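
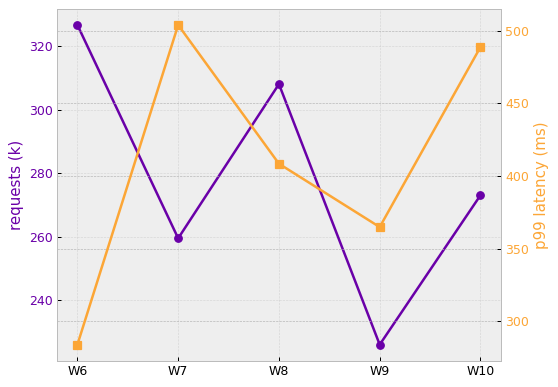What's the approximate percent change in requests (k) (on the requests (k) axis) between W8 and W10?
≈ -12.9%

W8 ≈ 310, W10 ≈ 270; (270 − 310) / 310 ≈ -12.9%.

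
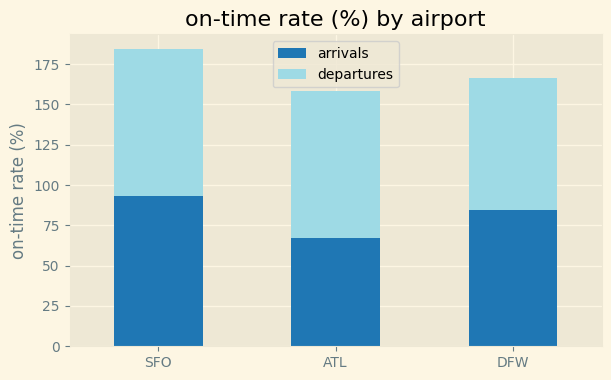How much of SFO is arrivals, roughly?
arrivals top ≈ 100, bottom ≈ 0; segment ≈ 100.

≈ 100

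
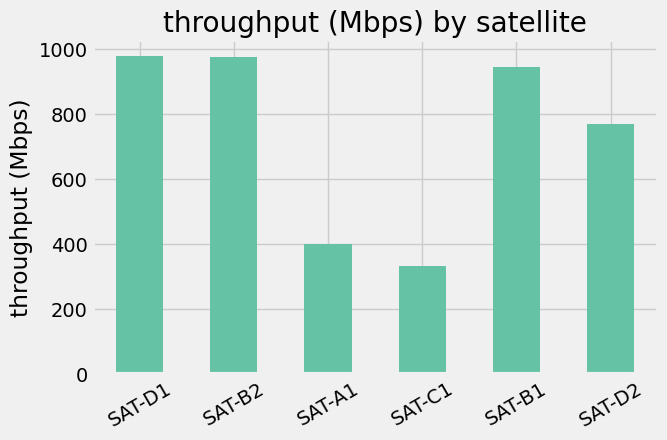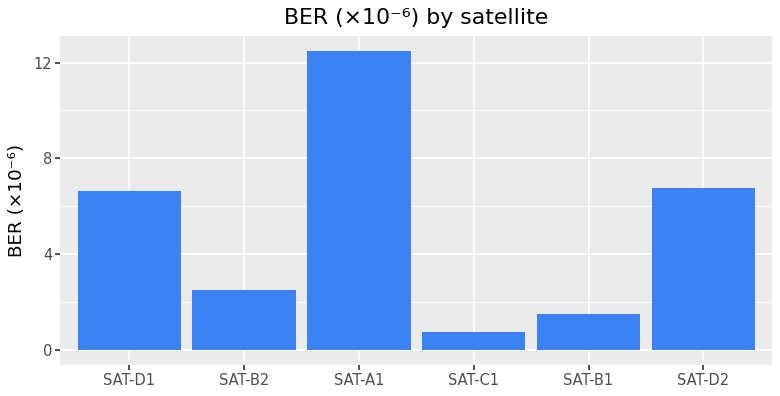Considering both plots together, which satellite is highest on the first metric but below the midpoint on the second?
Chart 2 median BER (×10⁻⁶) ≈ 4; below-median satellites: SAT-B2, SAT-C1, SAT-B1. Among those, SAT-B2 has the highest throughput (Mbps) (≈ 1000).

SAT-B2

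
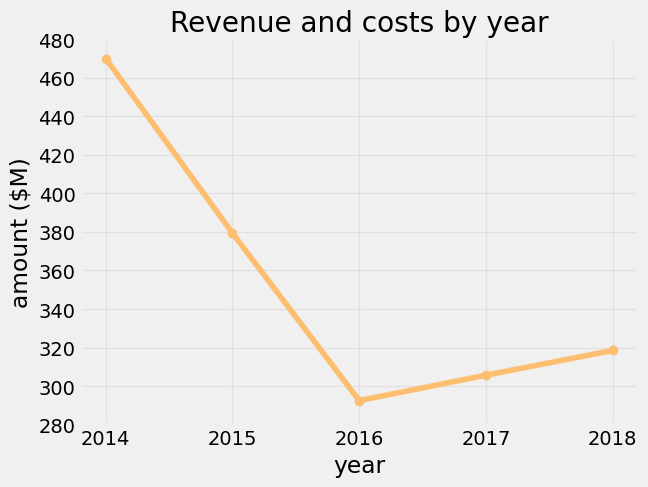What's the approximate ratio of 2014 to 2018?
2014 ≈ 480, 2018 ≈ 320; 480/320 ≈ 1.5.

≈ 1.5×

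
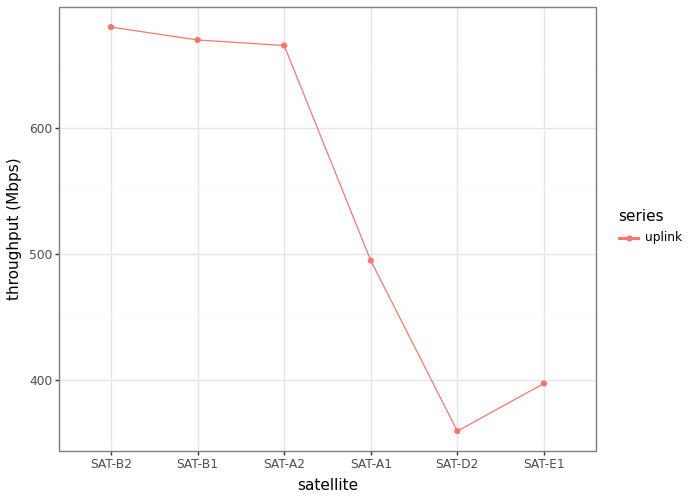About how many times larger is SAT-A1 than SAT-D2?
SAT-A1 ≈ 500, SAT-D2 ≈ 350; 500/350 ≈ 1.43.

≈ 1.43×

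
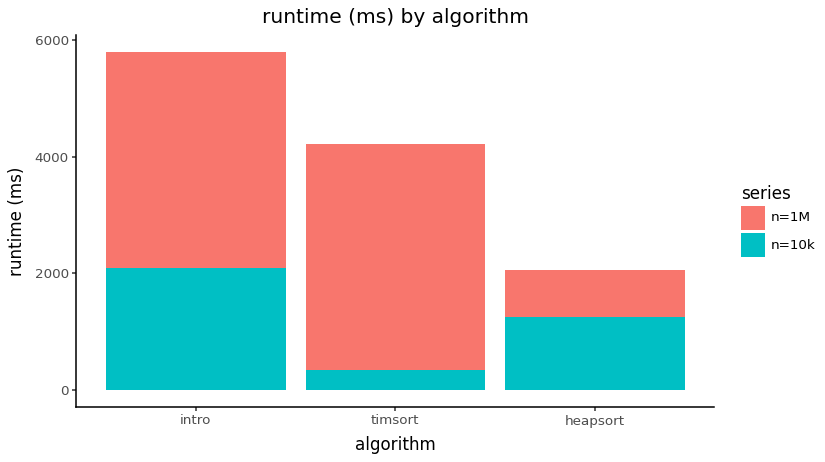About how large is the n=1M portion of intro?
≈ 4000

n=1M top ≈ 6000, bottom ≈ 2000; segment ≈ 4000.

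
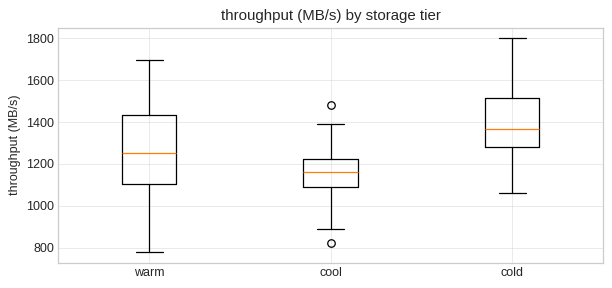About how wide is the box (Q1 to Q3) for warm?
Q3 ≈ 1440, Q1 ≈ 1100; IQR ≈ 340.

≈ 340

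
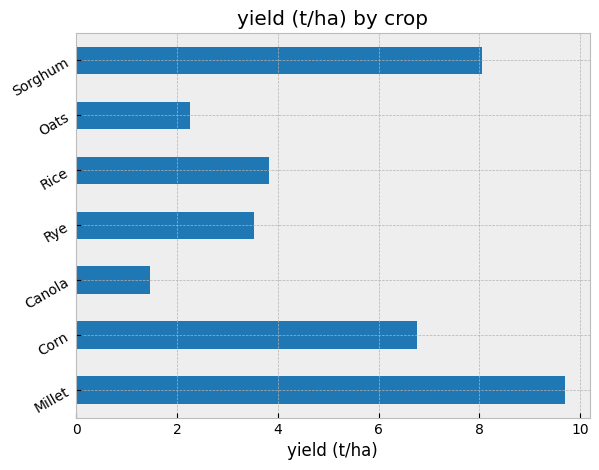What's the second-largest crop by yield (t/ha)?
Sorghum

Top 3: Millet ≈ 10, Sorghum ≈ 8, Corn ≈ 7.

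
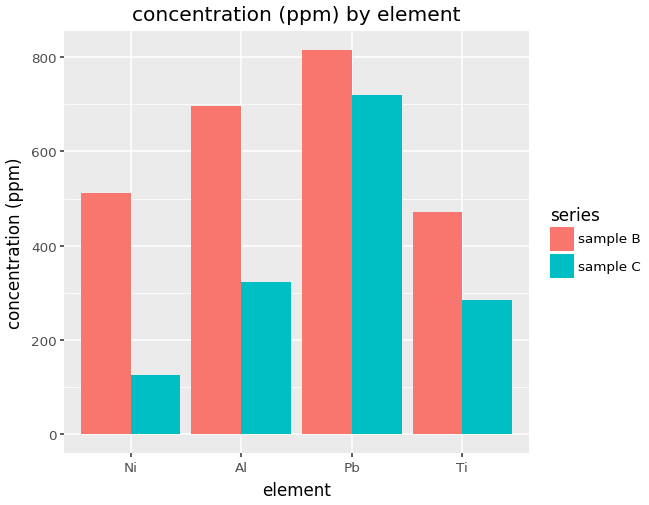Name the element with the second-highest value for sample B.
Top 3 for sample B: Pb ≈ 800, Al ≈ 700, Ni ≈ 500.

Al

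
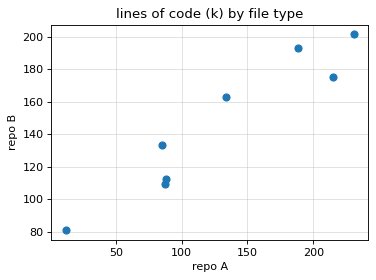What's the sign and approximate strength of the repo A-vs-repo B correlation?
positive, strong

Points are positively correlated; strong (|r| ≈ 1.0).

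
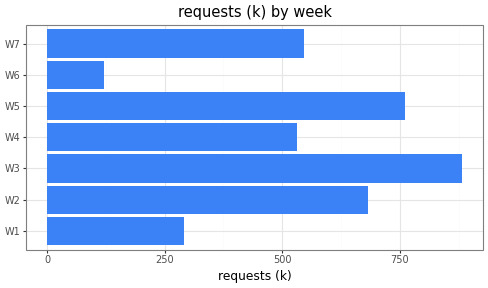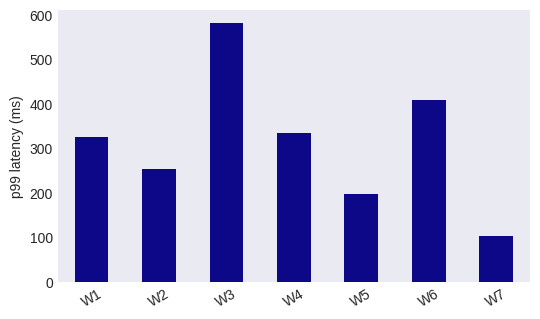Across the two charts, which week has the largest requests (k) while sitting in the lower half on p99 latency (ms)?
W5

Chart 2 median p99 latency (ms) ≈ 300; below-median weeks: W2, W5, W7. Among those, W5 has the highest requests (k) (≈ 800).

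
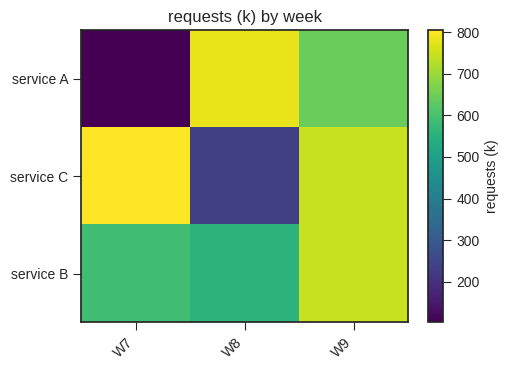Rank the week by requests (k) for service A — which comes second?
Top 3 for service A: W8 ≈ 800, W9 ≈ 600, W7 ≈ 100.

W9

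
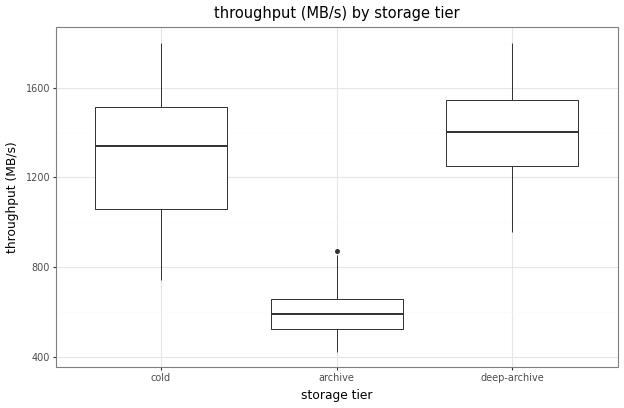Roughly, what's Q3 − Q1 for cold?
≈ 400

Q3 ≈ 1500, Q1 ≈ 1100; IQR ≈ 400.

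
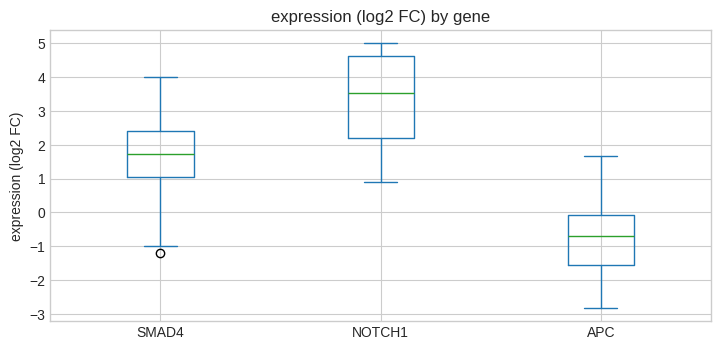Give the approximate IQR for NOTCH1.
Q3 ≈ 4.5, Q1 ≈ 2.0; IQR ≈ 2.5.

≈ 2.5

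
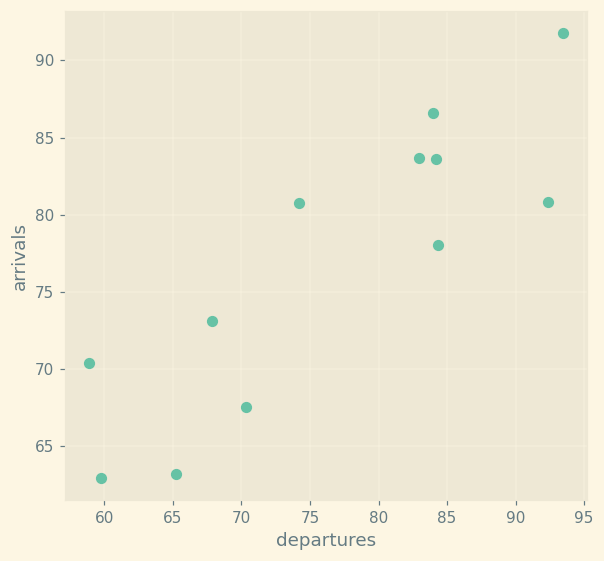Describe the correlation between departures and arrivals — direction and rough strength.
Points are positively correlated; strong (|r| ≈ 0.9).

positive, strong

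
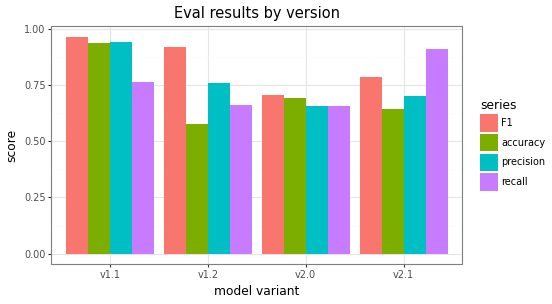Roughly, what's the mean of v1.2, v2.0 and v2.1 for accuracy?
(0.6 + 0.7 + 0.6) / 3 ≈ 0.63.

≈ 0.63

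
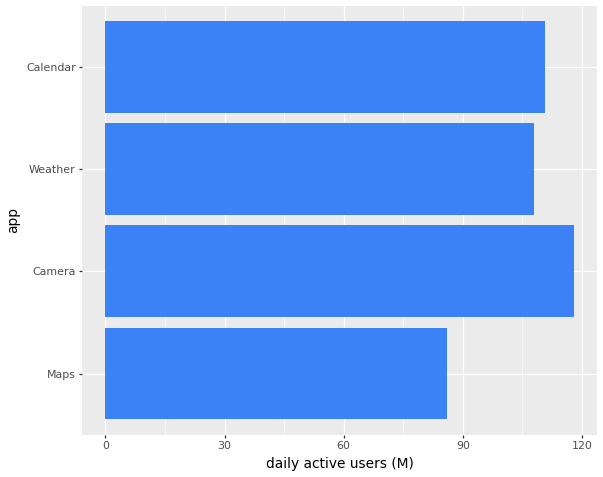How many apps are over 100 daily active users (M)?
3

Above 100: Camera, Weather, Calendar.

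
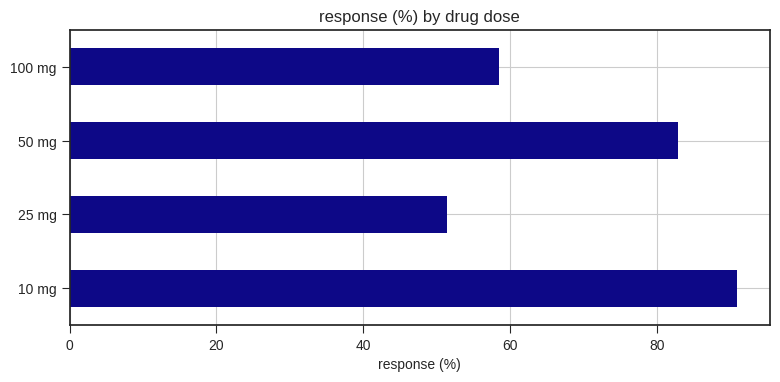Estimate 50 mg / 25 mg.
50 mg ≈ 80, 25 mg ≈ 50; 80/50 ≈ 1.6.

≈ 1.6×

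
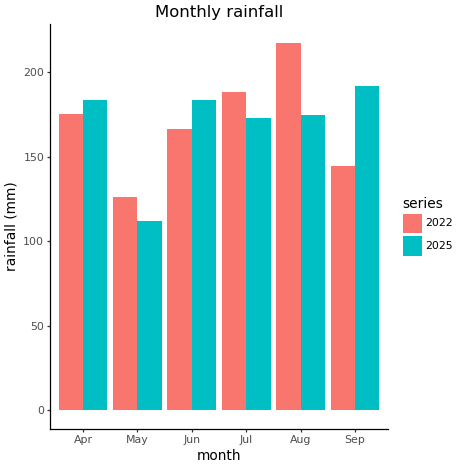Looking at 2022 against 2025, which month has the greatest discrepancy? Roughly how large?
Sep: 2022 ≈ 140, 2025 ≈ 200 → gap ≈ 60. Next-largest (Aug) is only ≈ 40.

Sep, ≈ 60 mm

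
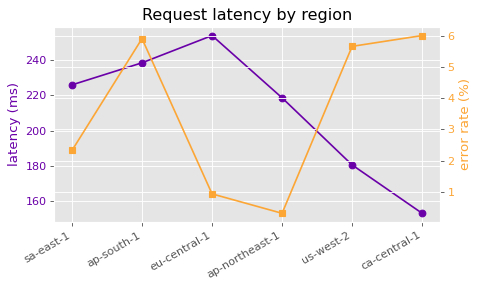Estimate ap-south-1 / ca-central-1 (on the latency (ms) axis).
≈ 1.6×

ap-south-1 ≈ 240, ca-central-1 ≈ 150; 240/150 ≈ 1.6.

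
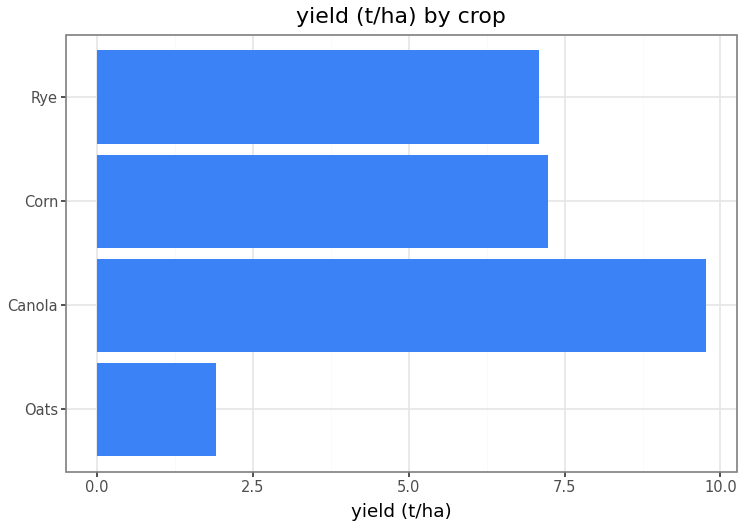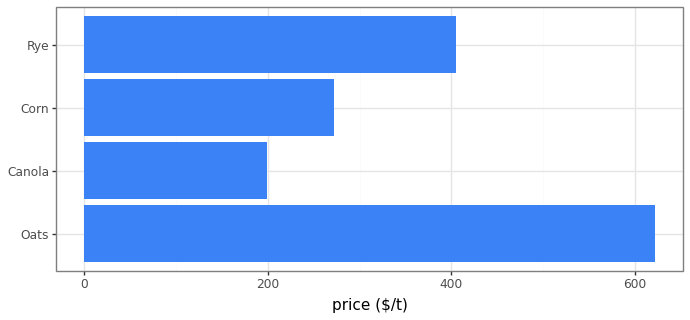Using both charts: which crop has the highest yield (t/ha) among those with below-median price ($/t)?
Chart 2 median price ($/t) ≈ 300; below-median crops: Canola, Corn. Among those, Canola has the highest yield (t/ha) (≈ 10).

Canola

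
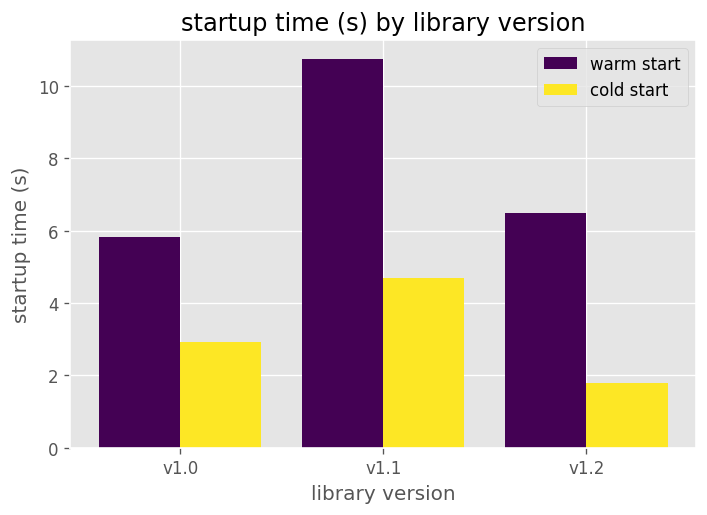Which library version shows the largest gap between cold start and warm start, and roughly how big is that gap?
v1.1, ≈ 6 s

v1.1: cold start ≈ 5, warm start ≈ 11 → gap ≈ 6. Next-largest (v1.2) is only ≈ 5.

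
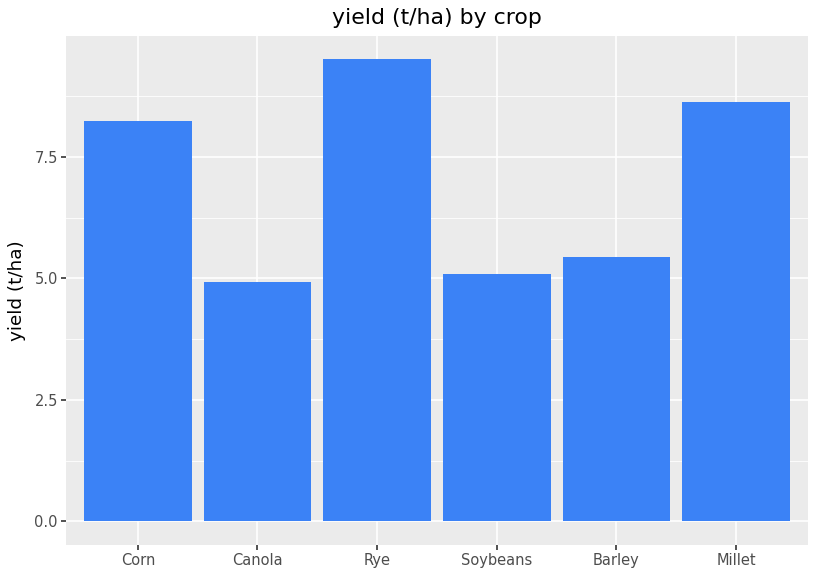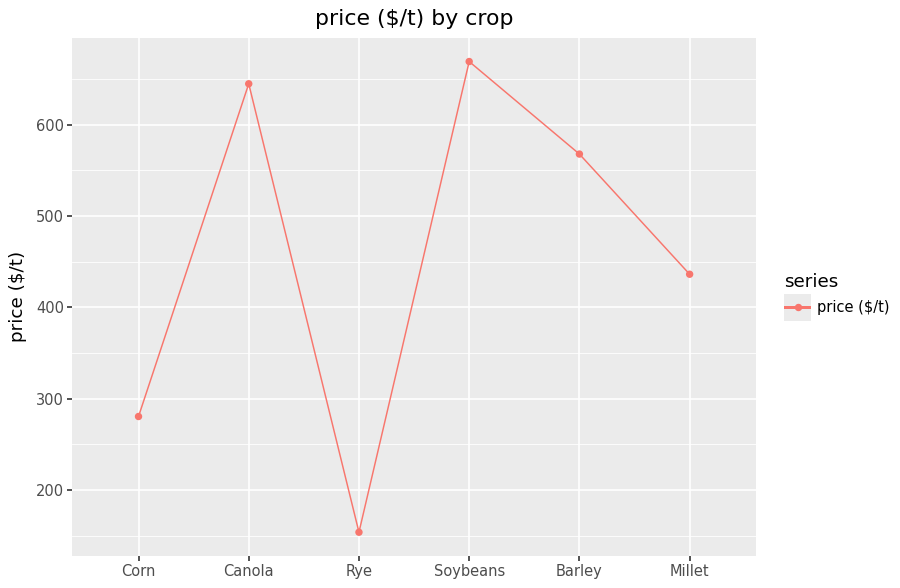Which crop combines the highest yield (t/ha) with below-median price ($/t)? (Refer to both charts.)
Rye

Chart 2 median price ($/t) ≈ 500; below-median crops: Corn, Rye, Millet. Among those, Rye has the highest yield (t/ha) (≈ 10).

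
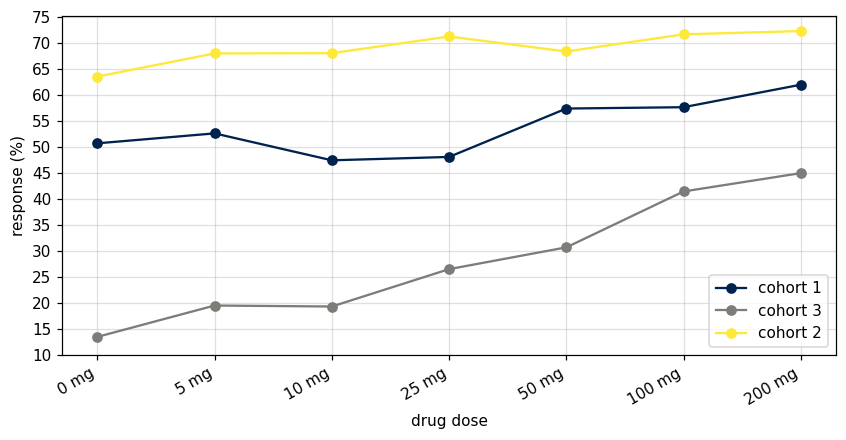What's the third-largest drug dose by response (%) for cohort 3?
Top 4 for cohort 3: 200 mg ≈ 45, 100 mg ≈ 40, 50 mg ≈ 30, 25 mg ≈ 25.

50 mg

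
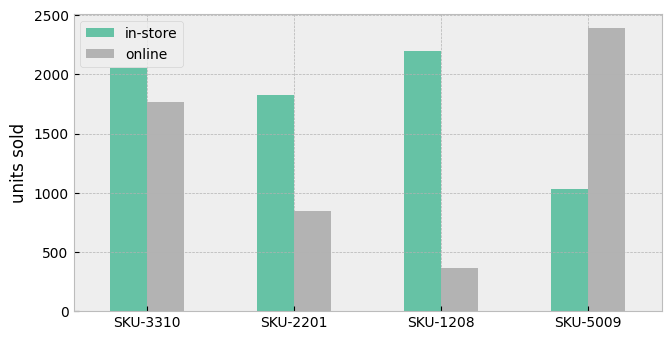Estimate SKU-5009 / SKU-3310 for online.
≈ 1.33×

SKU-5009 ≈ 2400, SKU-3310 ≈ 1800; 2400/1800 ≈ 1.33.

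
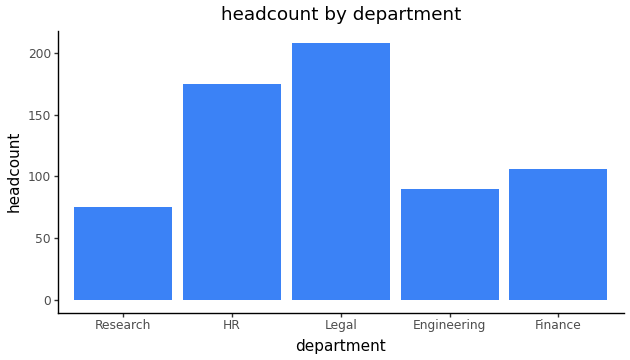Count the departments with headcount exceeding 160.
Above 160: HR, Legal.

2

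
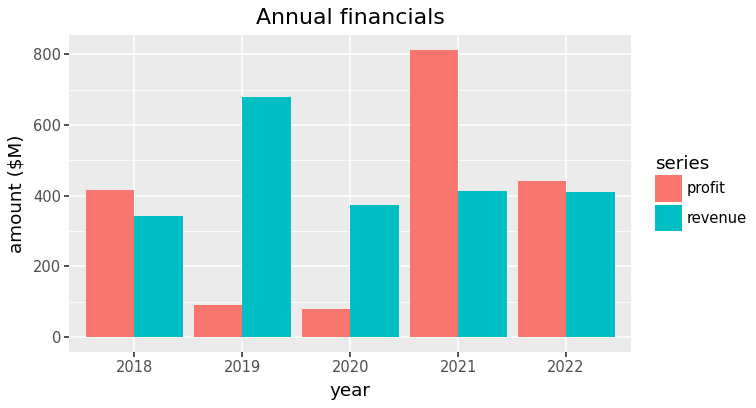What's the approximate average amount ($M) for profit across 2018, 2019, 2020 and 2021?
≈ 350

(400 + 100 + 100 + 800) / 4 ≈ 350.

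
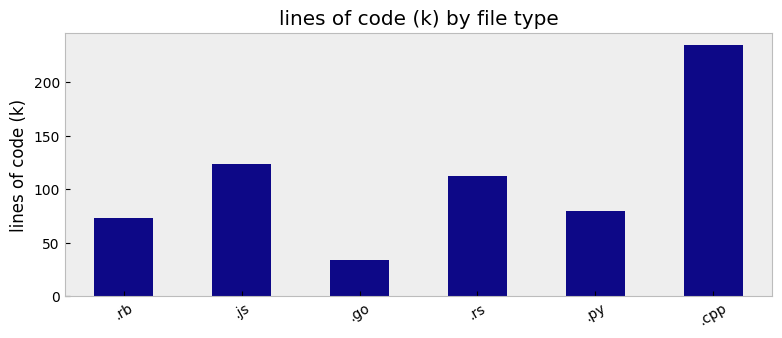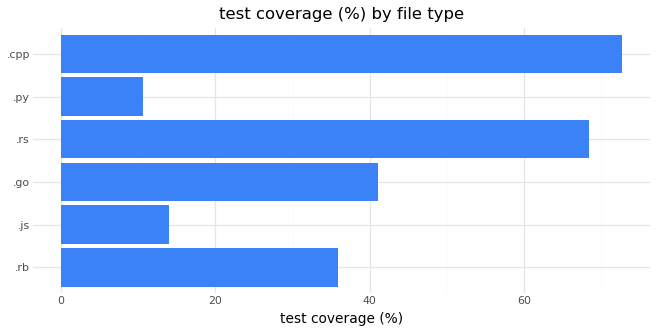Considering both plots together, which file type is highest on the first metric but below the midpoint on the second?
Chart 2 median test coverage (%) ≈ 40; below-median file types: .rb, .js, .py. Among those, .js has the highest lines of code (k) (≈ 125).

.js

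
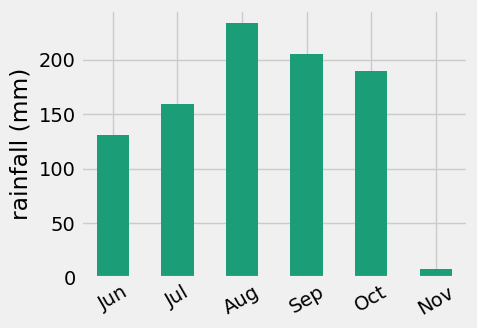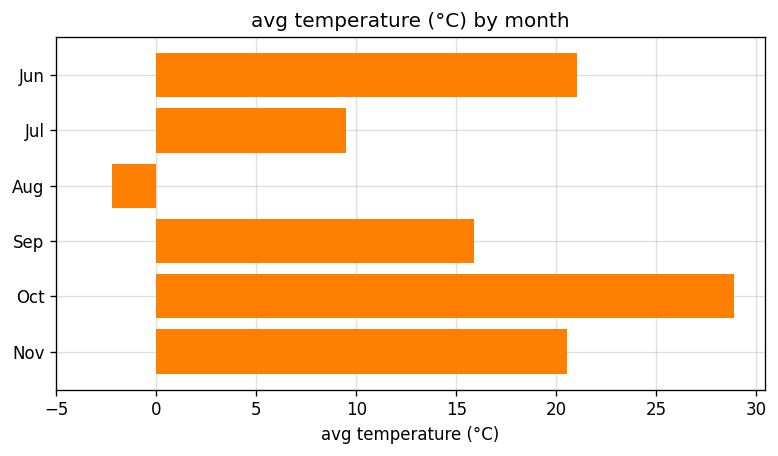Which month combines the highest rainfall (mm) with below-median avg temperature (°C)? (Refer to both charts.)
Chart 2 median avg temperature (°C) ≈ 20; below-median months: Jul, Aug, Sep. Among those, Aug has the highest rainfall (mm) (≈ 225).

Aug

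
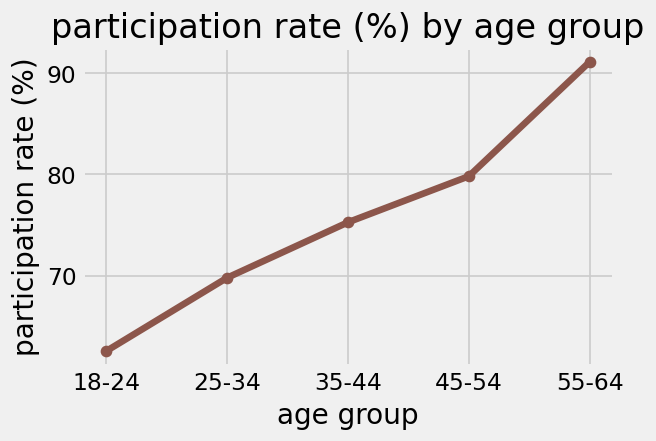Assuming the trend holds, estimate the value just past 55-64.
≈ 97.5

Last three: 75, 80, 90 → slope ≈ 7.5/step → next ≈ 97.5.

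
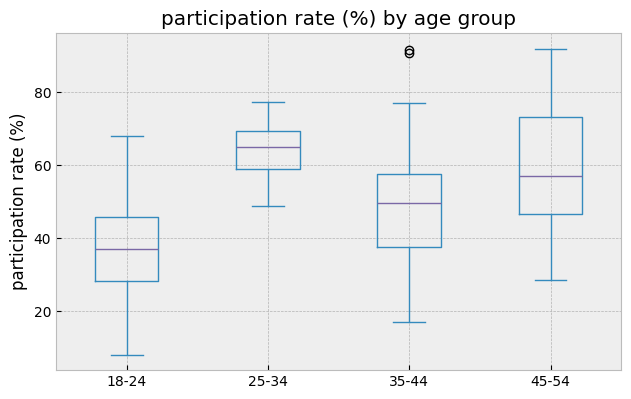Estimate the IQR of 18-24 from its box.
≈ 15

Q3 ≈ 45, Q1 ≈ 30; IQR ≈ 15.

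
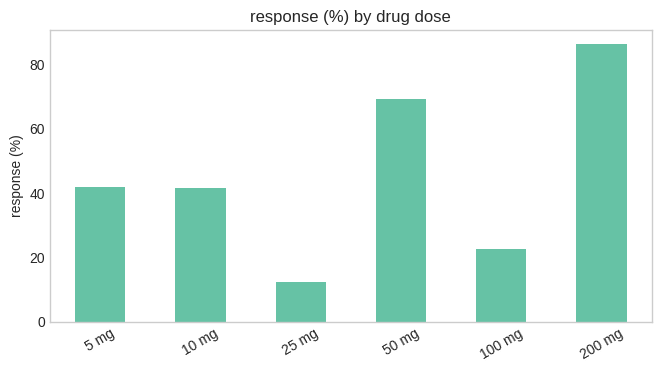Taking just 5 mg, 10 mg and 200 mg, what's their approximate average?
≈ 57

(40 + 40 + 90) / 3 ≈ 57.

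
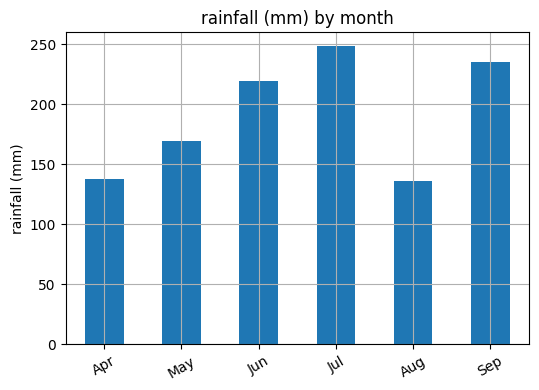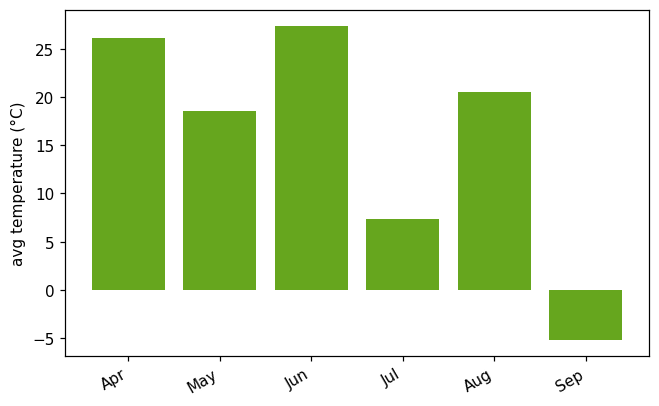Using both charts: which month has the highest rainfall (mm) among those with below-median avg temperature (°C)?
Jul

Chart 2 median avg temperature (°C) ≈ 20; below-median months: May, Jul, Sep. Among those, Jul has the highest rainfall (mm) (≈ 250).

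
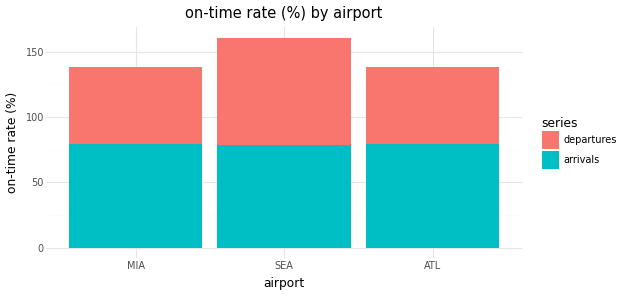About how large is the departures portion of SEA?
departures top ≈ 160, bottom ≈ 80; segment ≈ 80.

≈ 80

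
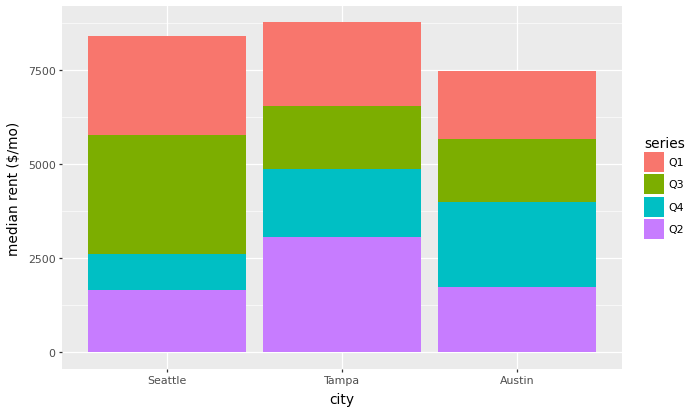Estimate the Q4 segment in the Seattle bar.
≈ 1000

Q4 top ≈ 3000, bottom ≈ 2000; segment ≈ 1000.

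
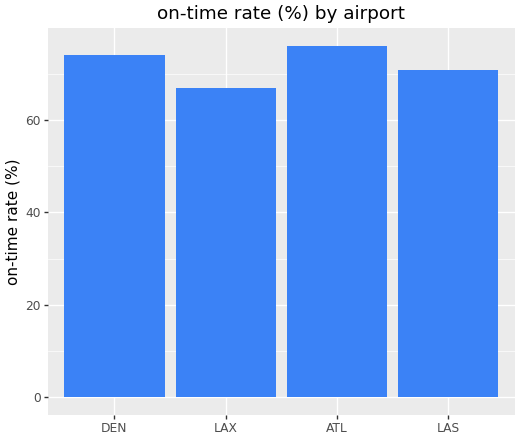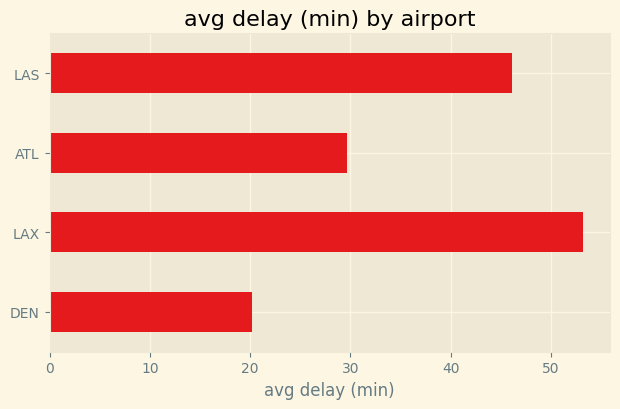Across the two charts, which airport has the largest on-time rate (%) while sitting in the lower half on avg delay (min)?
Chart 2 median avg delay (min) ≈ 40; below-median airports: DEN, ATL. Among those, ATL has the highest on-time rate (%) (≈ 80).

ATL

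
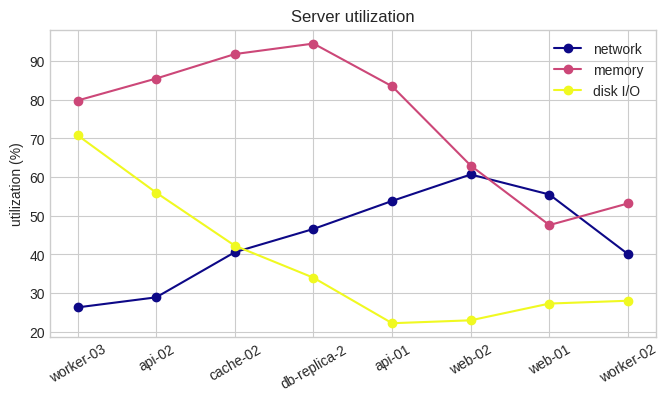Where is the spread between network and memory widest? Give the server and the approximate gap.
api-02, ≈ 60 %

api-02: network ≈ 30, memory ≈ 90 → gap ≈ 60. Next-largest (worker-03) is only ≈ 50.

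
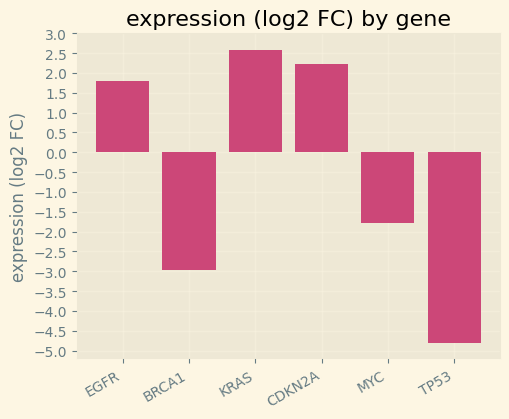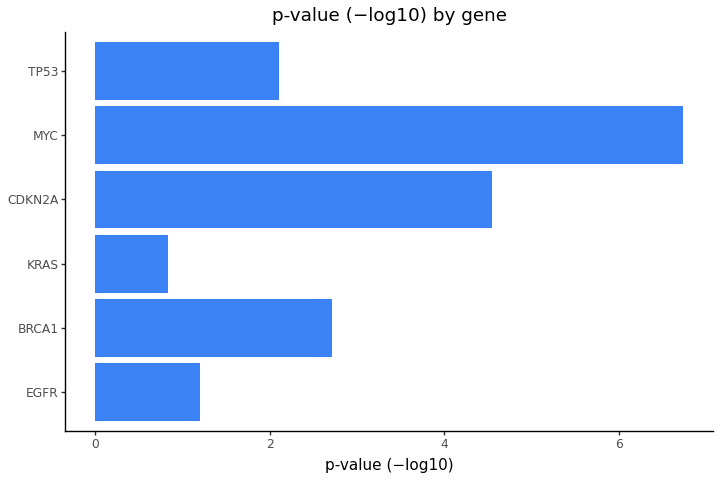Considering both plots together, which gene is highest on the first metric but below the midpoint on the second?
KRAS

Chart 2 median p-value (−log10) ≈ 2; below-median genes: EGFR, KRAS, TP53. Among those, KRAS has the highest expression (log2 FC) (≈ 2.5).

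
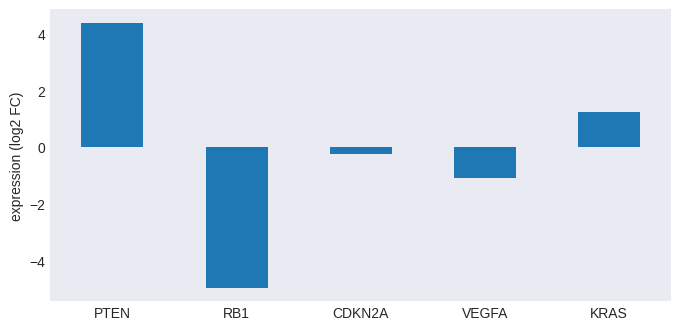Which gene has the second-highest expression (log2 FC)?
Top 3: PTEN ≈ 4, KRAS ≈ 1, CDKN2A ≈ 0.

KRAS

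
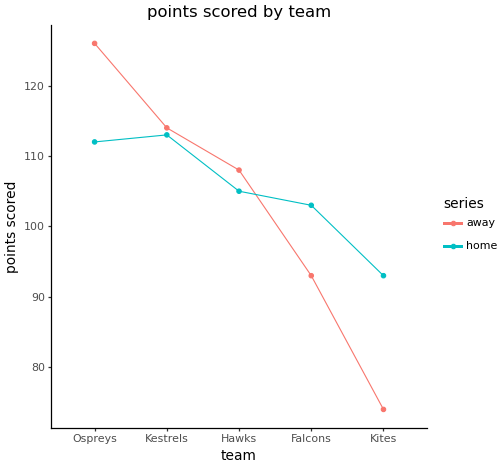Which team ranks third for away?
Top 4 for away: Ospreys ≈ 125, Kestrels ≈ 115, Hawks ≈ 110, Falcons ≈ 95.

Hawks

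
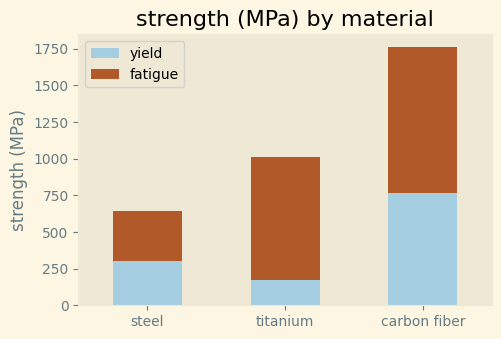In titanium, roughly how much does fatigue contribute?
fatigue top ≈ 1000, bottom ≈ 200; segment ≈ 800.

≈ 800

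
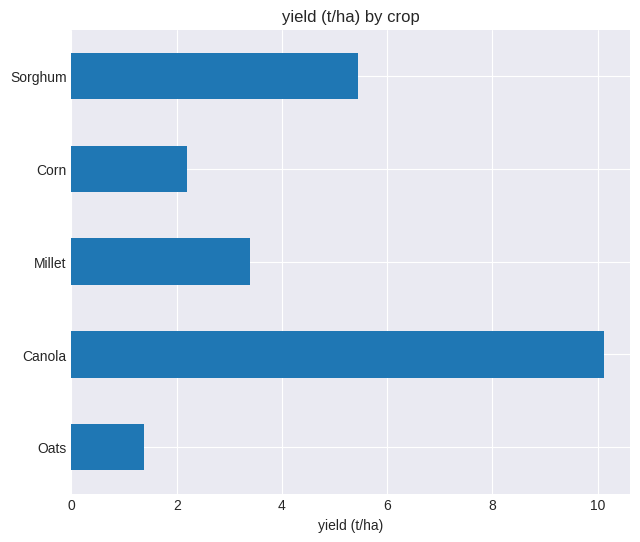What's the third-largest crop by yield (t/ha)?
Millet

Top 4: Canola ≈ 10, Sorghum ≈ 5, Millet ≈ 3, Corn ≈ 2.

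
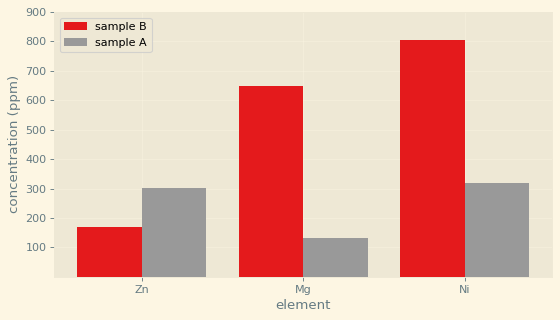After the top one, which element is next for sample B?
Mg

Top 3 for sample B: Ni ≈ 800, Mg ≈ 600, Zn ≈ 200.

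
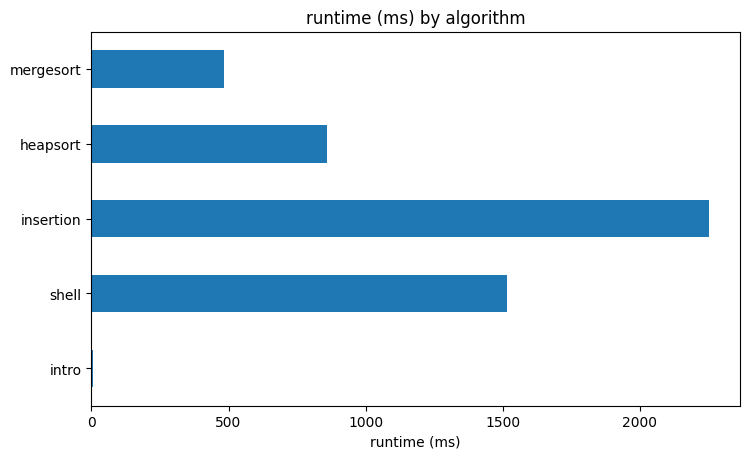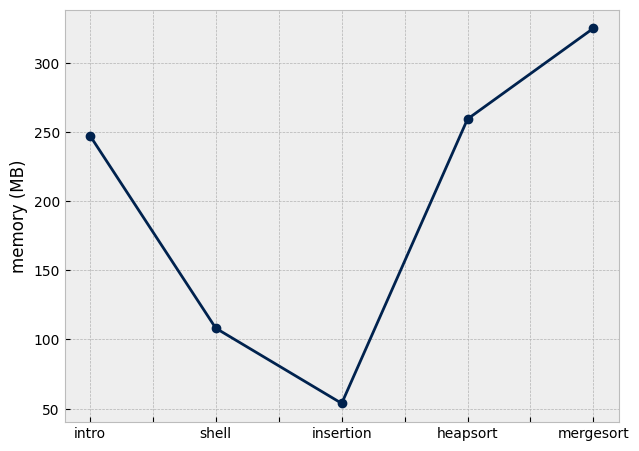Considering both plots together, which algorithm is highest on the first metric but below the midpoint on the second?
Chart 2 median memory (MB) ≈ 250; below-median algorithms: shell, insertion. Among those, insertion has the highest runtime (ms) (≈ 2500).

insertion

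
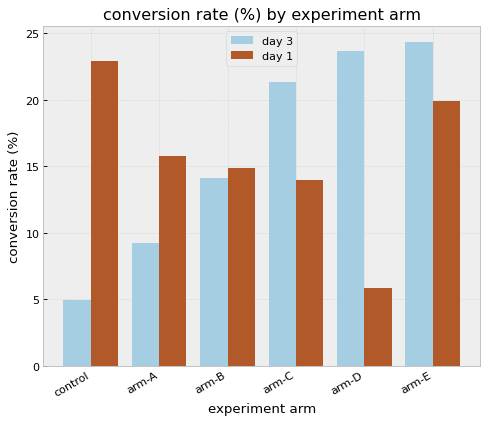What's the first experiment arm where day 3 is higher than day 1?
arm-C

arm-B: day 3 ≈ 15 vs day 1 ≈ 15 (not yet); arm-C: day 3 ≈ 20 vs day 1 ≈ 15 (first crossover).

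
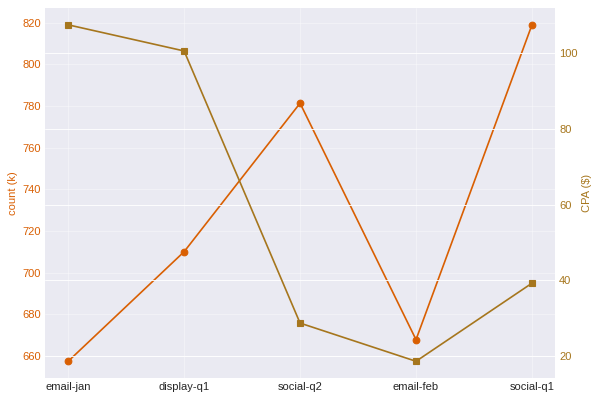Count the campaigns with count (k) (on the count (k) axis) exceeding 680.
3

Above 680: display-q1, social-q2, social-q1.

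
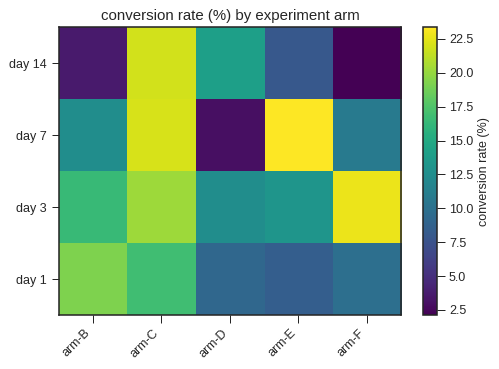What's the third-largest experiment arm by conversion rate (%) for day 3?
arm-B

Top 4 for day 3: arm-F ≈ 22, arm-C ≈ 20, arm-B ≈ 16, arm-E ≈ 14.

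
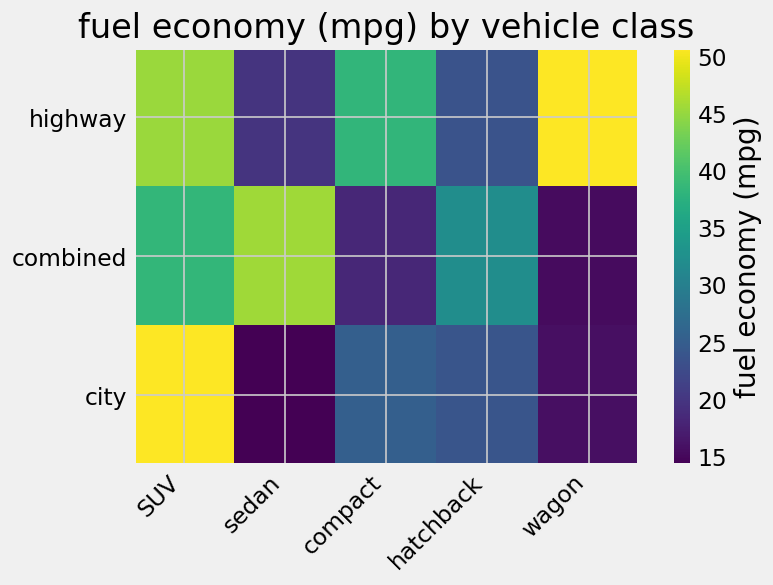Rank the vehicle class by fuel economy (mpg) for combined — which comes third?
Top 4 for combined: sedan ≈ 45, SUV ≈ 40, hatchback ≈ 30, compact ≈ 20.

hatchback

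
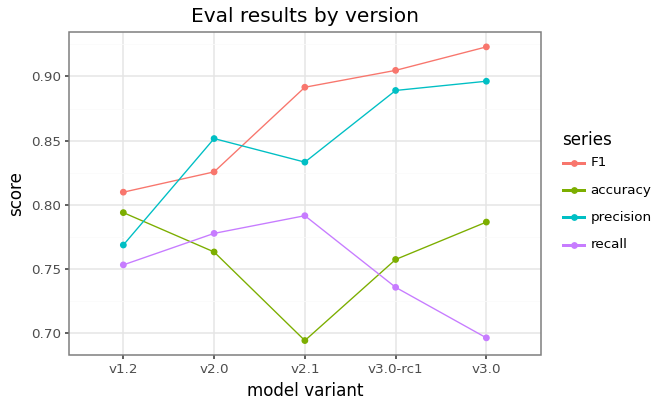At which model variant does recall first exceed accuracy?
v2.0

v1.2: recall ≈ 0.76 vs accuracy ≈ 0.80 (not yet); v2.0: recall ≈ 0.78 vs accuracy ≈ 0.76 (first crossover).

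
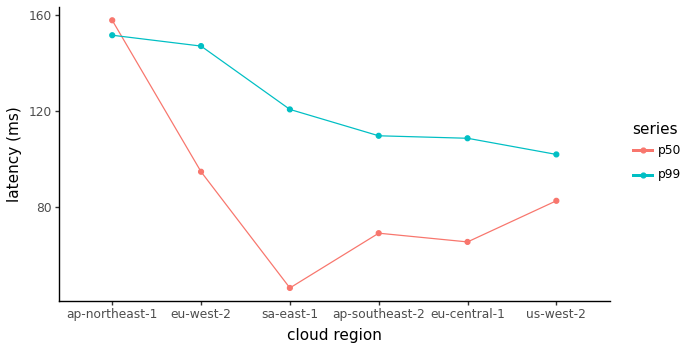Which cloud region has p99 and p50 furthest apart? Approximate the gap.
sa-east-1, ≈ 70 ms

sa-east-1: p99 ≈ 120, p50 ≈ 50 → gap ≈ 70. Next-largest (eu-west-2) is only ≈ 60.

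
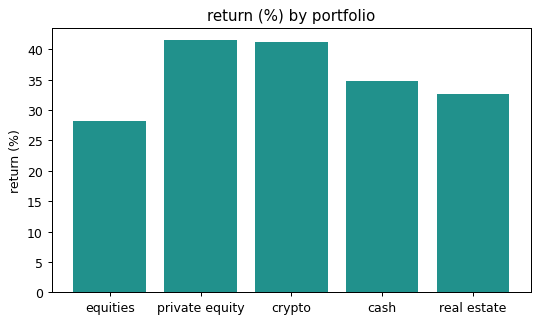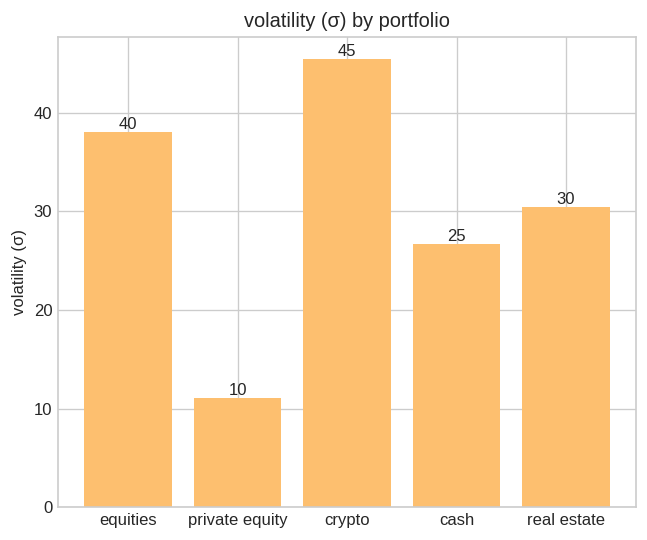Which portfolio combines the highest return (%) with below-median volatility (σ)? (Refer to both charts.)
Chart 2 median volatility (σ) ≈ 30; below-median portfolios: private equity, cash. Among those, private equity has the highest return (%) (≈ 40).

private equity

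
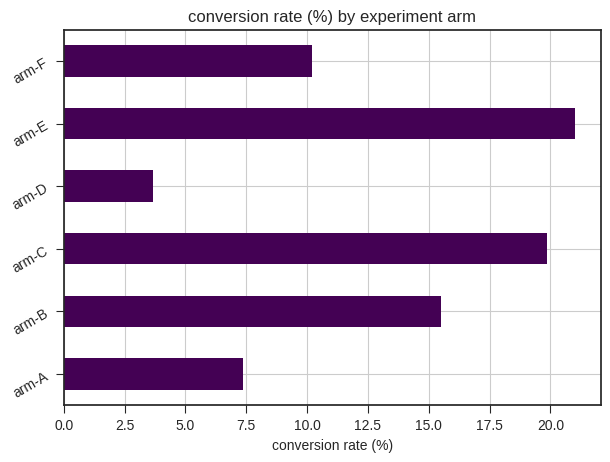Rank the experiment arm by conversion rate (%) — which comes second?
arm-C

Top 3: arm-E ≈ 22, arm-C ≈ 20, arm-B ≈ 16.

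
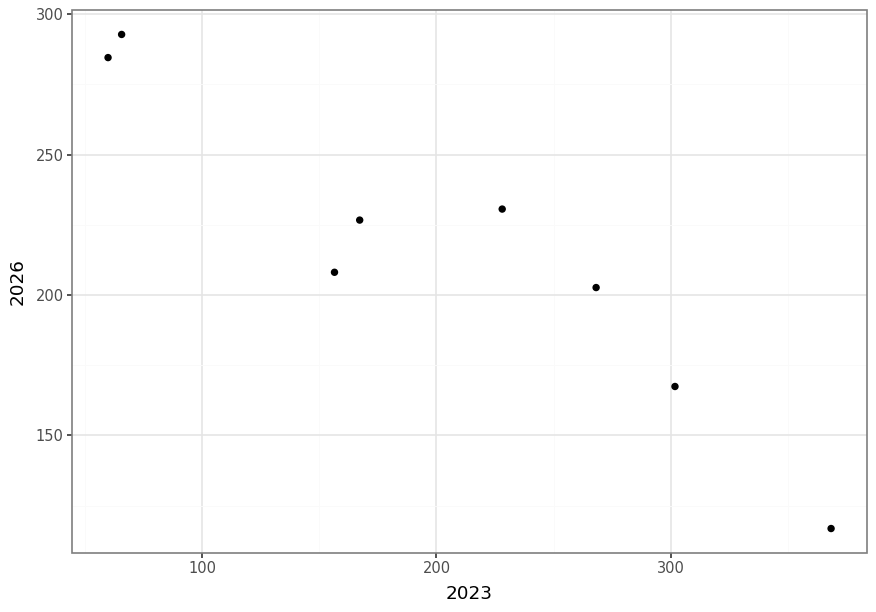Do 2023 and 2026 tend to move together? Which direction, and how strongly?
Points are negatively correlated; strong (|r| ≈ 0.9).

negative, strong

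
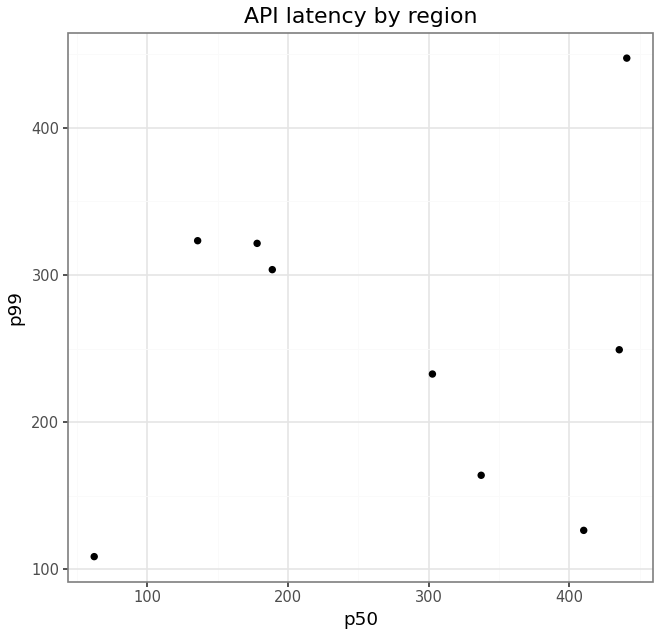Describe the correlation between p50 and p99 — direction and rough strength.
Points are roughly uncorrelated; weak (|r| ≈ 0.1).

no clear correlation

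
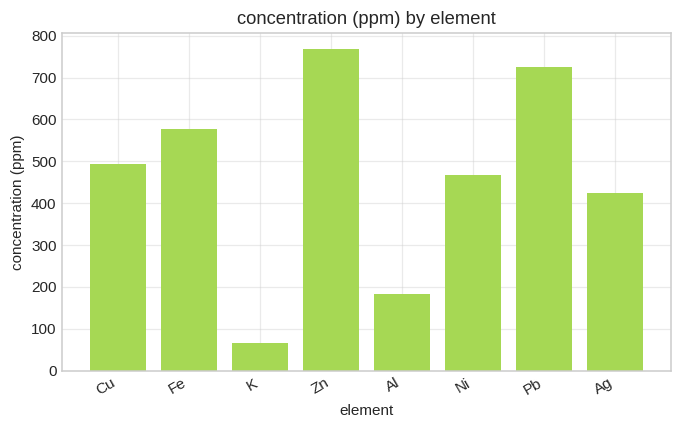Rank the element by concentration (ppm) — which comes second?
Top 3: Zn ≈ 800, Pb ≈ 700, Fe ≈ 600.

Pb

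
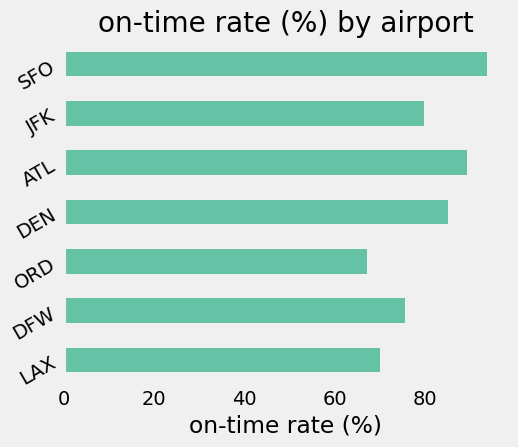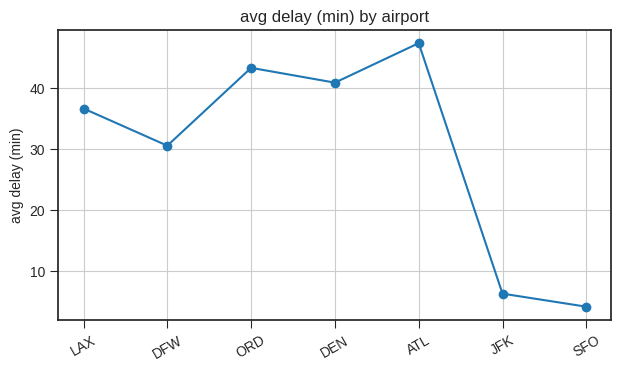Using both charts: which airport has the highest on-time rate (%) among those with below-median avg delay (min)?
Chart 2 median avg delay (min) ≈ 35; below-median airports: DFW, JFK, SFO. Among those, SFO has the highest on-time rate (%) (≈ 90).

SFO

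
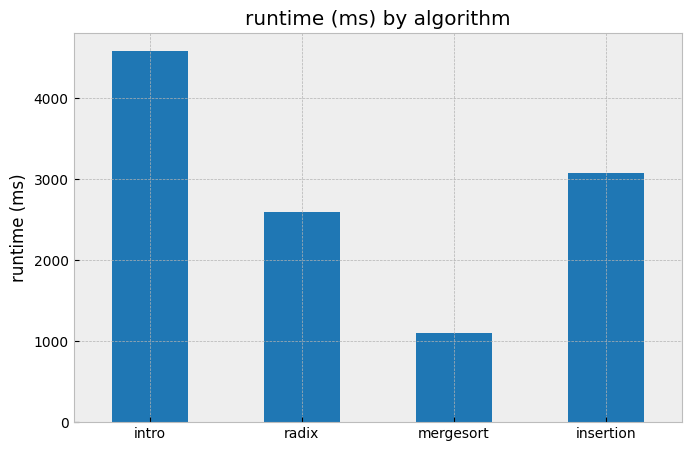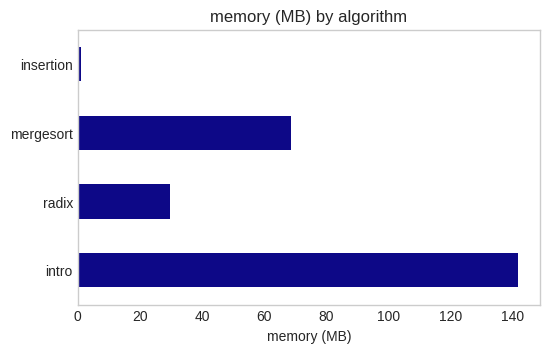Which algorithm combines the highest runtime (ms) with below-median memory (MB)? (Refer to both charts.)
insertion

Chart 2 median memory (MB) ≈ 40; below-median algorithms: radix, insertion. Among those, insertion has the highest runtime (ms) (≈ 3000).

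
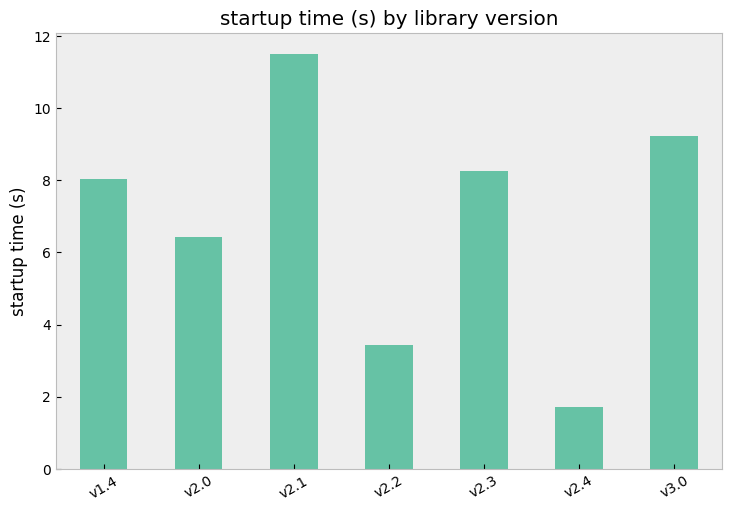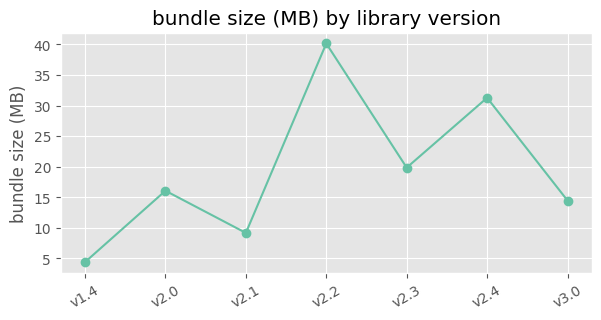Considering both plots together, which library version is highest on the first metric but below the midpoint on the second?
v2.1

Chart 2 median bundle size (MB) ≈ 15; below-median library versions: v1.4, v2.1, v3.0. Among those, v2.1 has the highest startup time (s) (≈ 12).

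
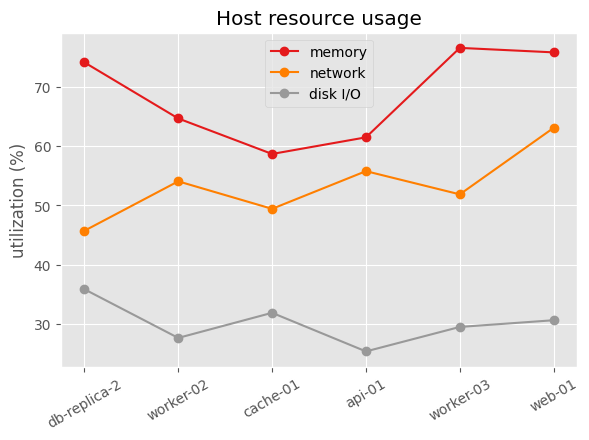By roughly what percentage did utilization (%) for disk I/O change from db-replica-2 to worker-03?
≈ -14.3%

db-replica-2 ≈ 35, worker-03 ≈ 30; (30 − 35) / 35 ≈ -14.3%.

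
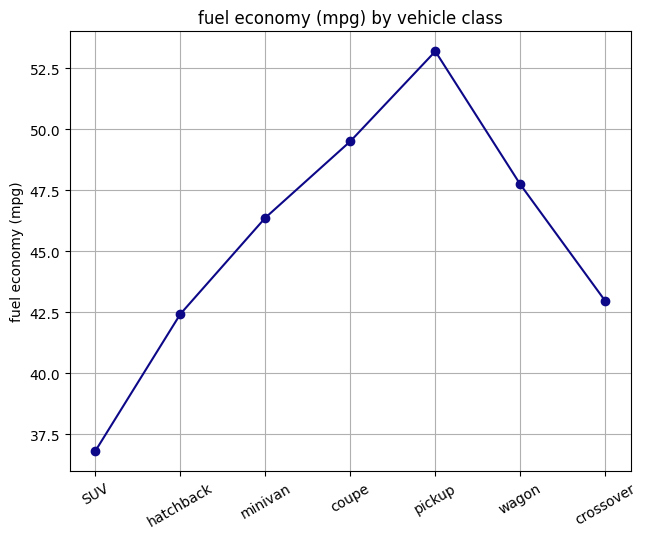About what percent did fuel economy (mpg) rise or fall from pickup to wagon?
pickup ≈ 54, wagon ≈ 48; (48 − 54) / 54 ≈ -11.1%.

≈ -11.1%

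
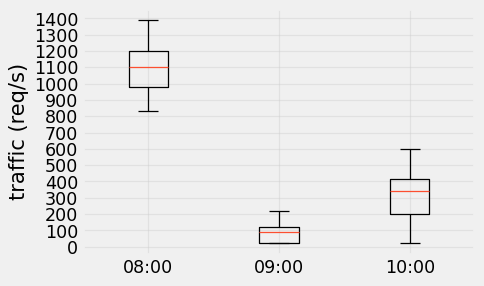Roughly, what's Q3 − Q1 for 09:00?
Q3 ≈ 100, Q1 ≈ 0; IQR ≈ 100.

≈ 100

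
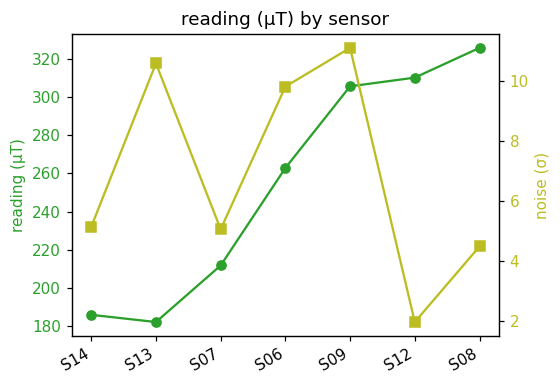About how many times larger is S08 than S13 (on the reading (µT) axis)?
S08 ≈ 320, S13 ≈ 180; 320/180 ≈ 1.78.

≈ 1.78×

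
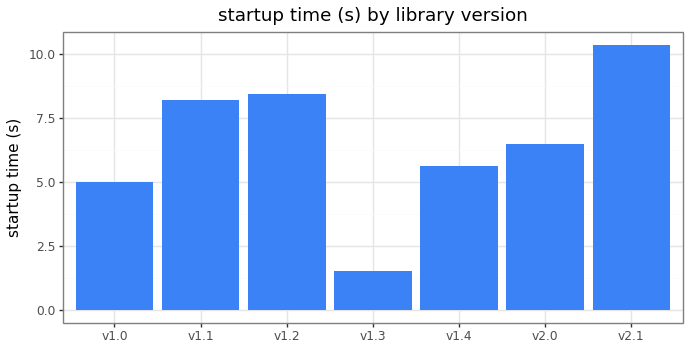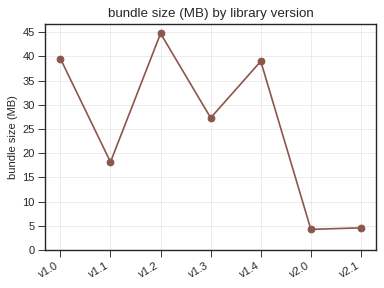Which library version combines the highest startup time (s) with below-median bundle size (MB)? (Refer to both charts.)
v2.1

Chart 2 median bundle size (MB) ≈ 25; below-median library versions: v1.1, v2.0, v2.1. Among those, v2.1 has the highest startup time (s) (≈ 10).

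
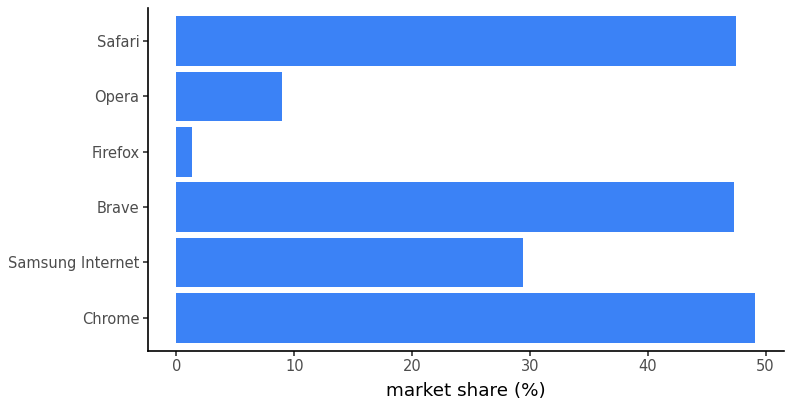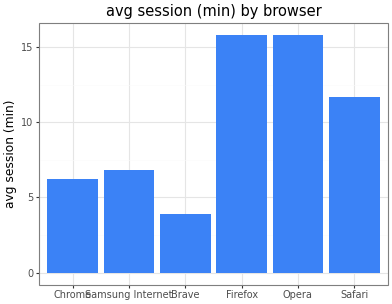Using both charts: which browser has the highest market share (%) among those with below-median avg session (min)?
Chart 2 median avg session (min) ≈ 10; below-median browsers: Chrome, Samsung Internet, Brave. Among those, Chrome has the highest market share (%) (≈ 50).

Chrome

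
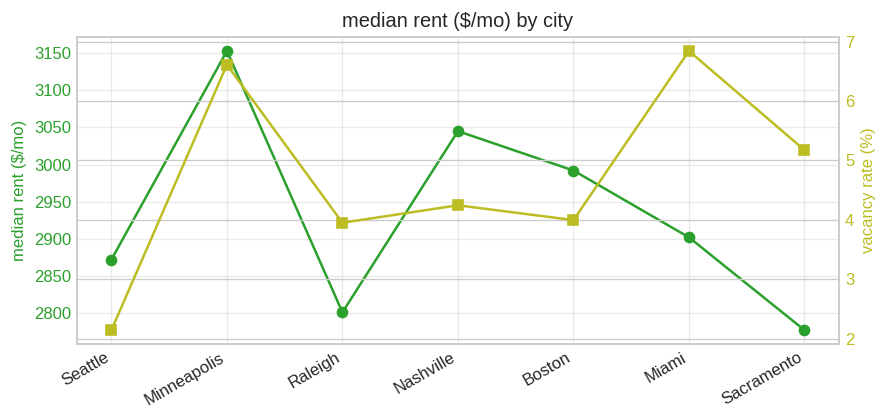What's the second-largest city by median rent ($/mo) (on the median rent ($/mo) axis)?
Top 3 (on the median rent ($/mo) axis): Minneapolis ≈ 3150, Nashville ≈ 3050, Boston ≈ 3000.

Nashville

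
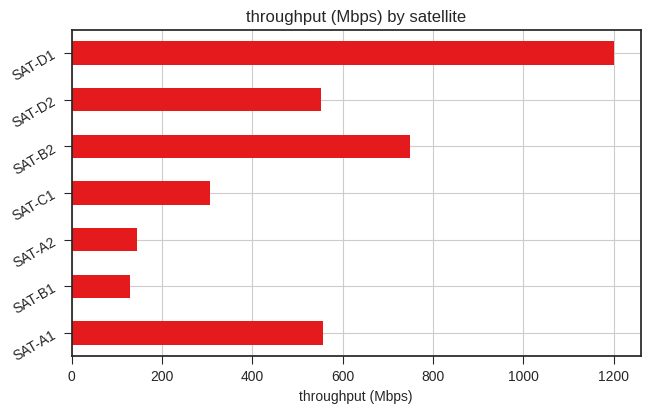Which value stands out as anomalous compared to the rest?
SAT-D1

SAT-D1 ≈ 1200; the rest sit between ≈ 100 and ≈ 700.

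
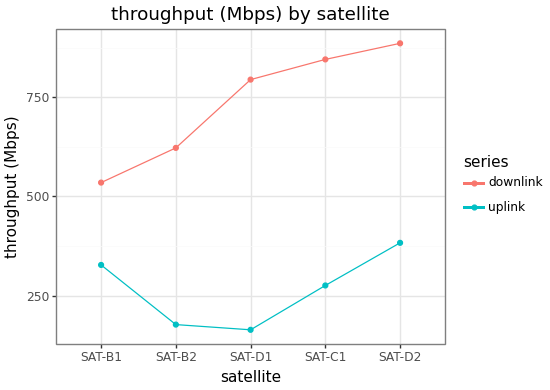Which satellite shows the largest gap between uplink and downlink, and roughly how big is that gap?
SAT-D1, ≈ 600 Mbps

SAT-D1: uplink ≈ 200, downlink ≈ 800 → gap ≈ 600. Next-largest (SAT-C1) is only ≈ 500.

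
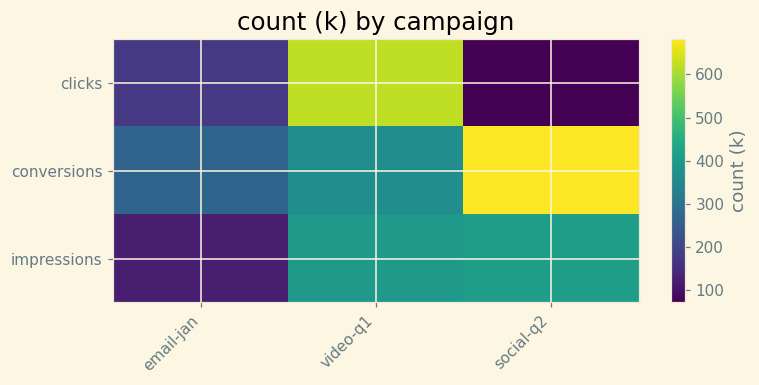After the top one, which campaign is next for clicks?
Top 3 for clicks: video-q1 ≈ 600, email-jan ≈ 200, social-q2 ≈ 100.

email-jan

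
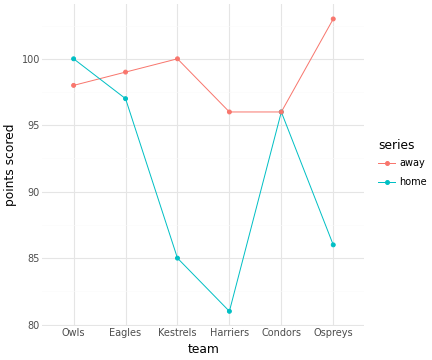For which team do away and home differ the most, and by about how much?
Ospreys, ≈ 18

Ospreys: away ≈ 104, home ≈ 86 → gap ≈ 18. Next-largest (Harriers) is only ≈ 16.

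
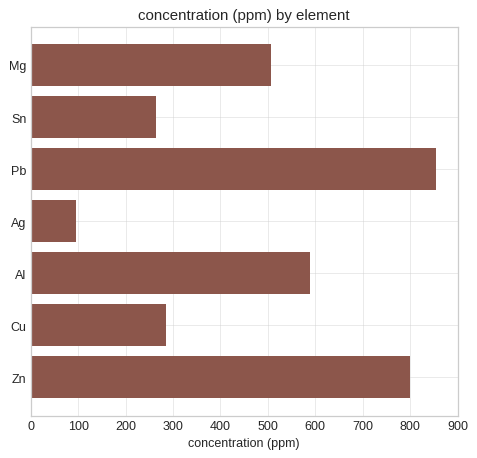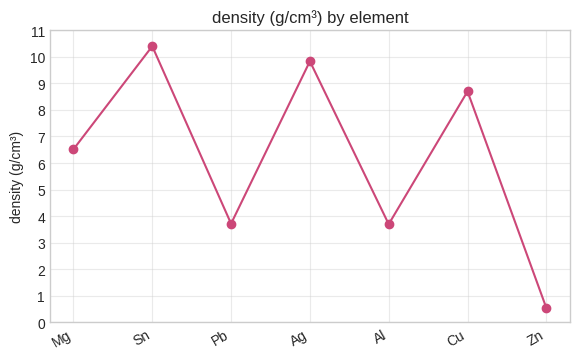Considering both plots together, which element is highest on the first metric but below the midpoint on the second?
Pb

Chart 2 median density (g/cm³) ≈ 7; below-median elements: Pb, Al, Zn. Among those, Pb has the highest concentration (ppm) (≈ 900).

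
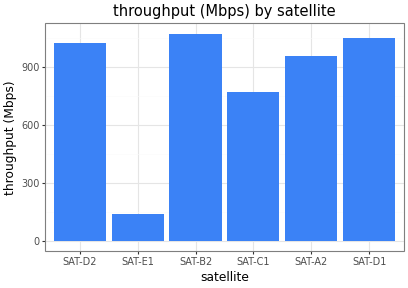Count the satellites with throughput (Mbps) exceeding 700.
Above 700: SAT-D2, SAT-B2, SAT-C1, SAT-A2, SAT-D1.

5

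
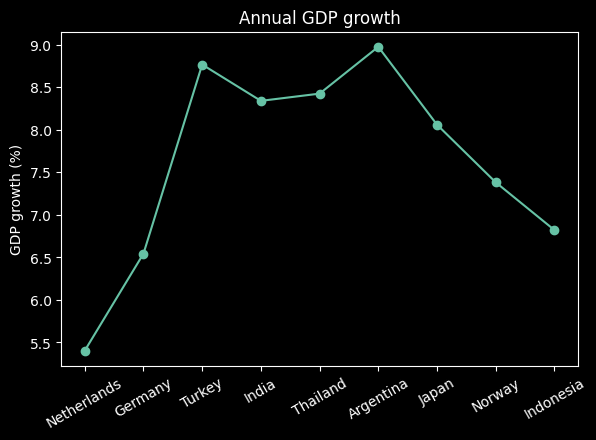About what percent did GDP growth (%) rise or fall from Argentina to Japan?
≈ -11.1%

Argentina ≈ 9.0, Japan ≈ 8.0; (8.0 − 9.0) / 9.0 ≈ -11.1%.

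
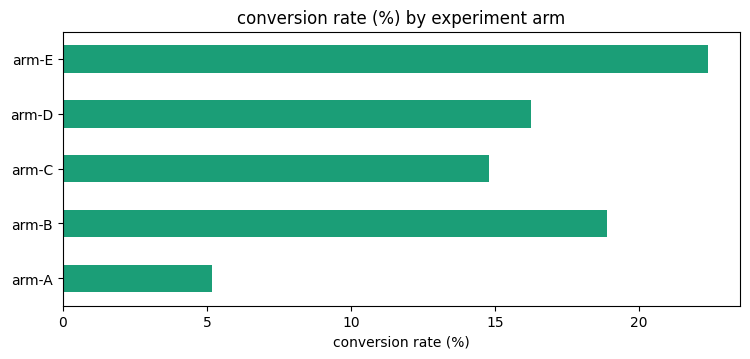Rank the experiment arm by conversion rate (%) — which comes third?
arm-D

Top 4: arm-E ≈ 22, arm-B ≈ 18, arm-D ≈ 16, arm-C ≈ 14.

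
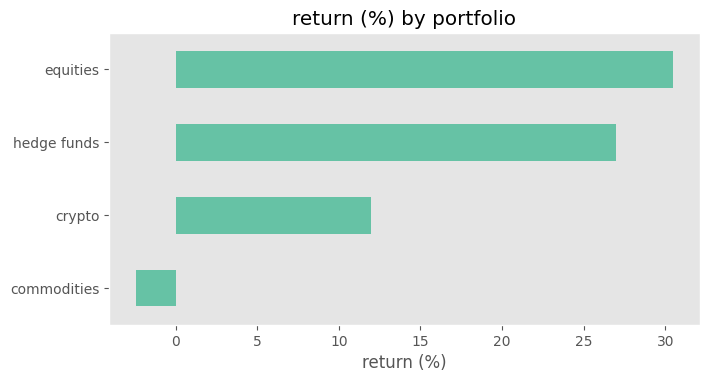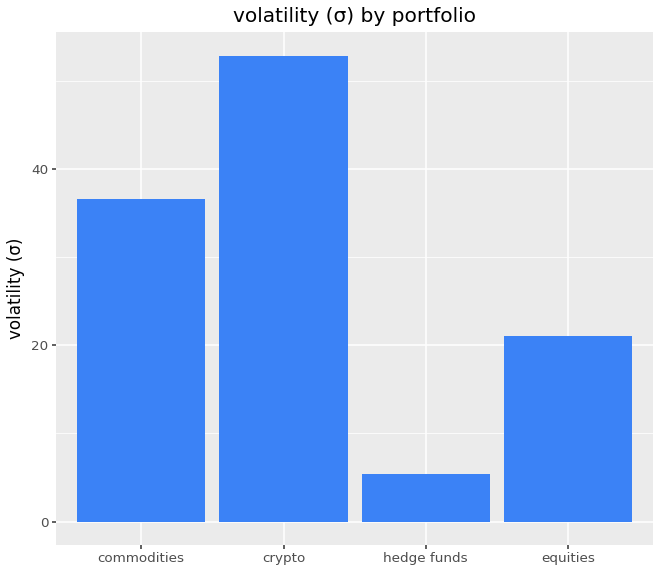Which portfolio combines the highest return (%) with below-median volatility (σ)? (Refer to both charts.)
Chart 2 median volatility (σ) ≈ 30; below-median portfolios: hedge funds, equities. Among those, equities has the highest return (%) (≈ 30).

equities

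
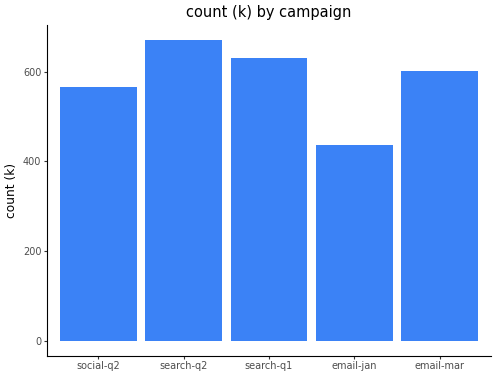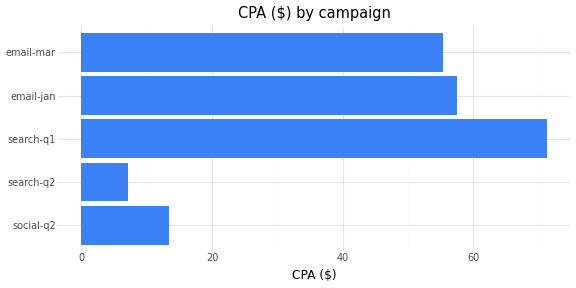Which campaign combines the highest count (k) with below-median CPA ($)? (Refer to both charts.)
search-q2

Chart 2 median CPA ($) ≈ 60; below-median campaigns: social-q2, search-q2. Among those, search-q2 has the highest count (k) (≈ 700).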